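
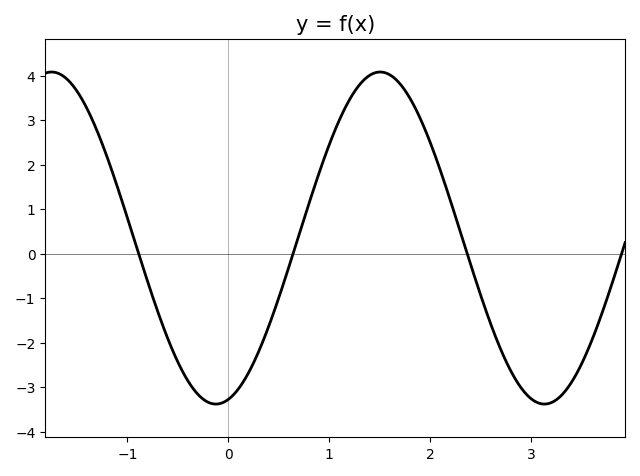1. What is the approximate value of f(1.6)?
4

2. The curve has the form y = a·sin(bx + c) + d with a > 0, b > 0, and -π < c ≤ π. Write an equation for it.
y = 3.73sin(1.9x - 1.3) + 0.35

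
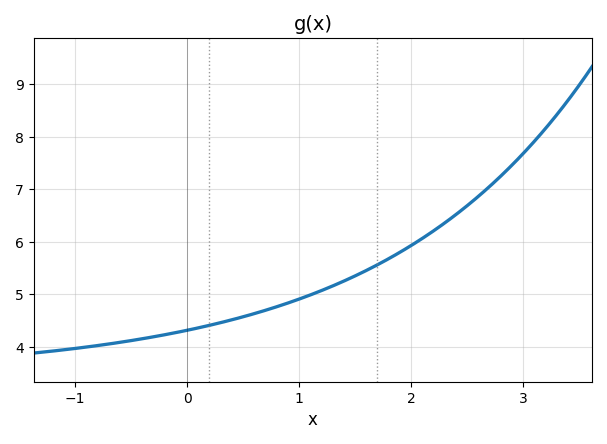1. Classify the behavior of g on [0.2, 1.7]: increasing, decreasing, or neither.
increasing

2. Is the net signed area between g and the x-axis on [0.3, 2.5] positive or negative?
positive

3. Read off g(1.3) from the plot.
5.2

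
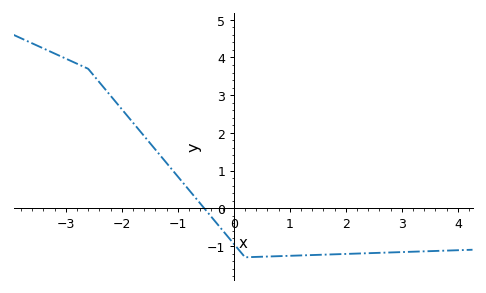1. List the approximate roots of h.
-0.6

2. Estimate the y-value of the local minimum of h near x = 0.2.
-1.3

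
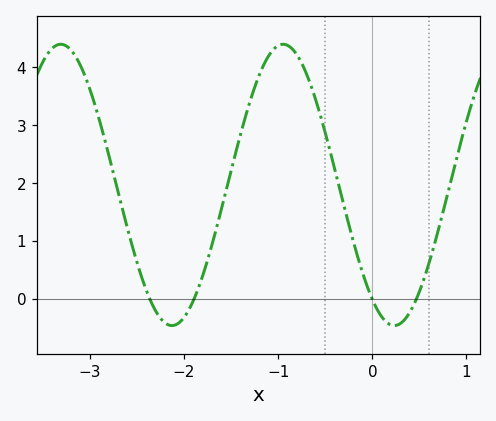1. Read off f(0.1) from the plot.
-0.309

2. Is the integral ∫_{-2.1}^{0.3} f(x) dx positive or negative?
positive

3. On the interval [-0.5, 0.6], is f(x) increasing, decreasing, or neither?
neither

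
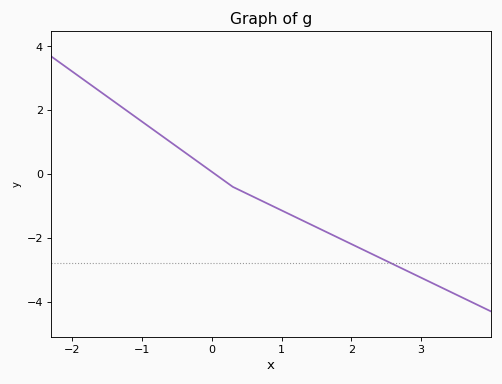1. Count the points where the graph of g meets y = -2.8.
1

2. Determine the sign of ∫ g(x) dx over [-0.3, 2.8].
negative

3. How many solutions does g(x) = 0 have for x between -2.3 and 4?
1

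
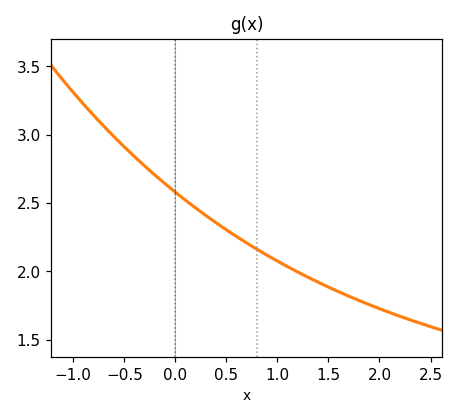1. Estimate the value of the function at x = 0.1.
2.5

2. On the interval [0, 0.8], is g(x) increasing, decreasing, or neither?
decreasing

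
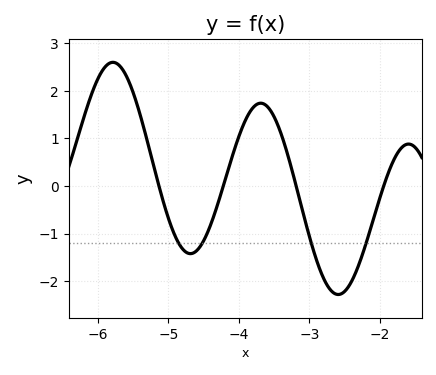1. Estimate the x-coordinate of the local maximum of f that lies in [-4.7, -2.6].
-3.69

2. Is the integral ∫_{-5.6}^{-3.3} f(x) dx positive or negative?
positive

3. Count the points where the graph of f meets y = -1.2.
4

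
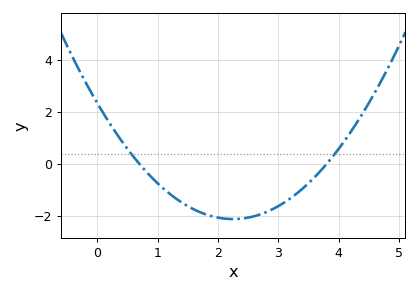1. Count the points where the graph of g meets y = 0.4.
2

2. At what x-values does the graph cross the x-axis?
0.7, 3.8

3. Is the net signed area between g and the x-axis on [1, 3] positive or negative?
negative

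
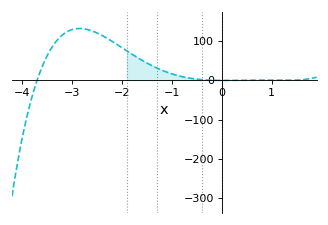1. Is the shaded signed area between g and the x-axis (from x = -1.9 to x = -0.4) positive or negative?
positive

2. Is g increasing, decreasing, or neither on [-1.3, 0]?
decreasing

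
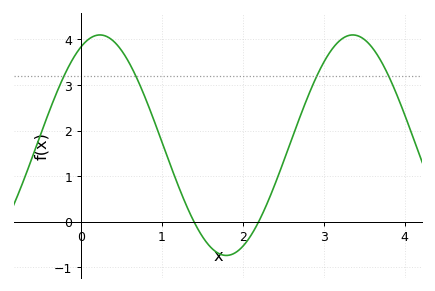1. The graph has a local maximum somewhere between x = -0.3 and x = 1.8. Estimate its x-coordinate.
0.2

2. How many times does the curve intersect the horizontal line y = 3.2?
4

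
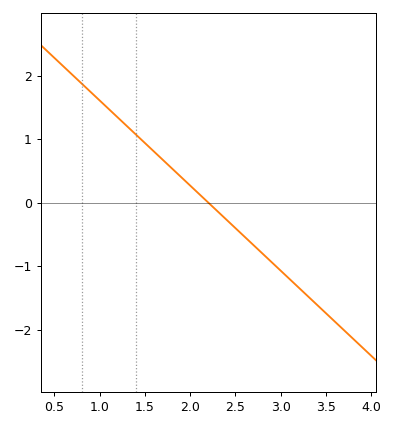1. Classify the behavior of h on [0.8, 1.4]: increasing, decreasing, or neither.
decreasing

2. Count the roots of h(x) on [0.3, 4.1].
1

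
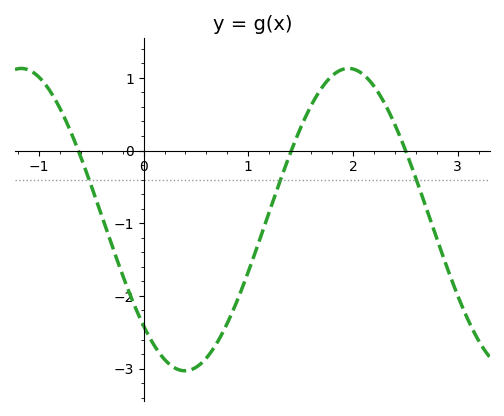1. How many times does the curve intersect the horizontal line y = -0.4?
3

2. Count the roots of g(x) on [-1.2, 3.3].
3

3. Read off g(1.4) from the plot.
-0.042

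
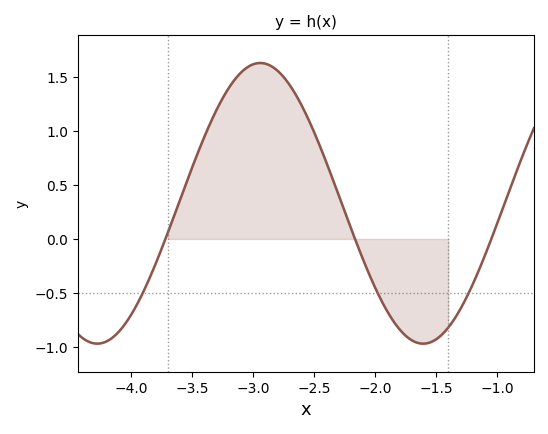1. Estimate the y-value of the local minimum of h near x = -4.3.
-0.97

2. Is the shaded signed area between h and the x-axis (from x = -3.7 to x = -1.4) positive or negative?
positive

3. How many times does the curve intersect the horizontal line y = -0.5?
3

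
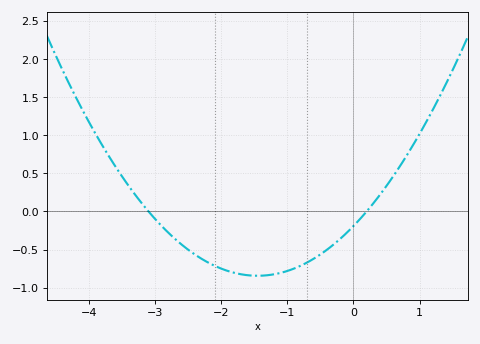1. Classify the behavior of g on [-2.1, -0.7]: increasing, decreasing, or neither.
neither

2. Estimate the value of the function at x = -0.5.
-0.55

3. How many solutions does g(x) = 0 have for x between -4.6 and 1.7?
2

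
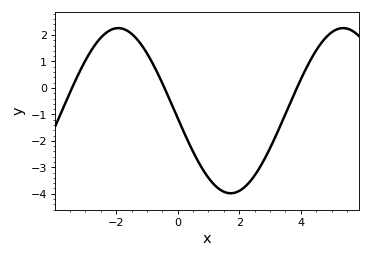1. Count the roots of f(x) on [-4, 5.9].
3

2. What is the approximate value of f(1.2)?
-3.7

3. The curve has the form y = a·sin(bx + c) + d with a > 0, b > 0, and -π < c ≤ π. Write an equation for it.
y = 3.12sin(0.86x - 3.1) - 0.86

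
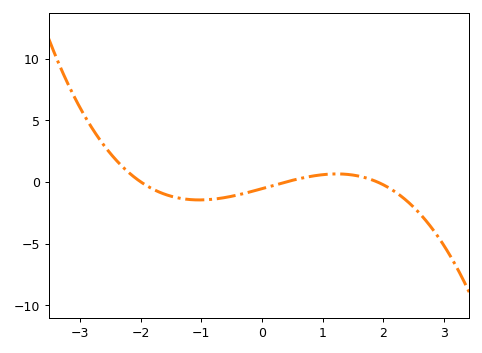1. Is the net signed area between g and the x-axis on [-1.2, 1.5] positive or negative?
negative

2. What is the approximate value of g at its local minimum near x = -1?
-1.5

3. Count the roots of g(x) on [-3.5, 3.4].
3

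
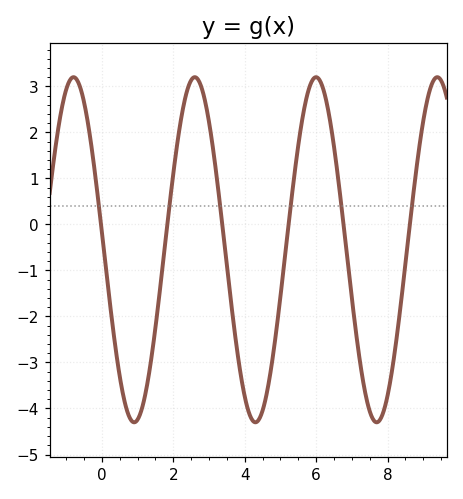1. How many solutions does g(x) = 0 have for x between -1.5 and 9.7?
6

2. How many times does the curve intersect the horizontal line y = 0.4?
6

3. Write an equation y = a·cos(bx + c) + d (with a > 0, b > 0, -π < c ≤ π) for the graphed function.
y = 3.75cos(1.85x + 1.47) - 0.55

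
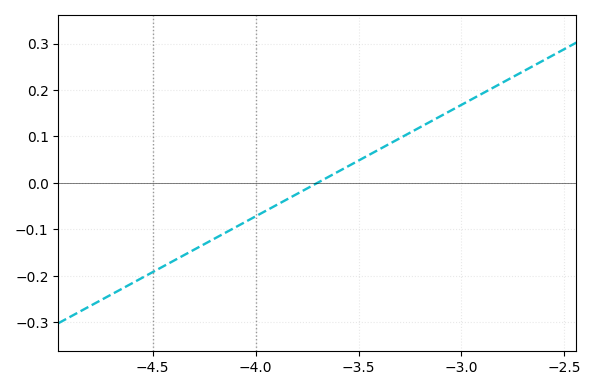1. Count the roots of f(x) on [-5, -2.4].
1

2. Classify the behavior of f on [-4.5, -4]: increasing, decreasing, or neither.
increasing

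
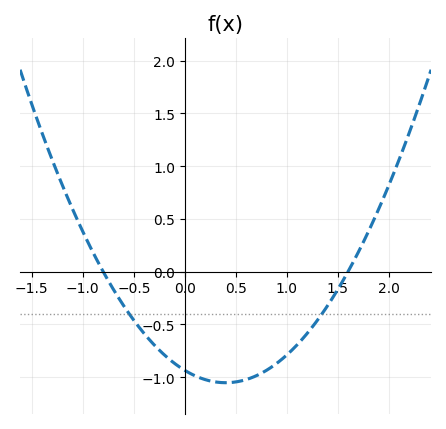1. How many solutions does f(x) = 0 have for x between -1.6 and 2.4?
2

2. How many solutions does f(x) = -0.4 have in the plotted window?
2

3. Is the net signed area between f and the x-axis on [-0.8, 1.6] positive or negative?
negative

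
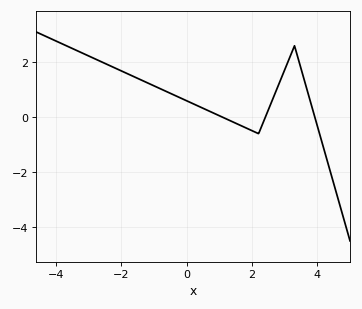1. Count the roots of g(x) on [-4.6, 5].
3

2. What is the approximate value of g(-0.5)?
0.8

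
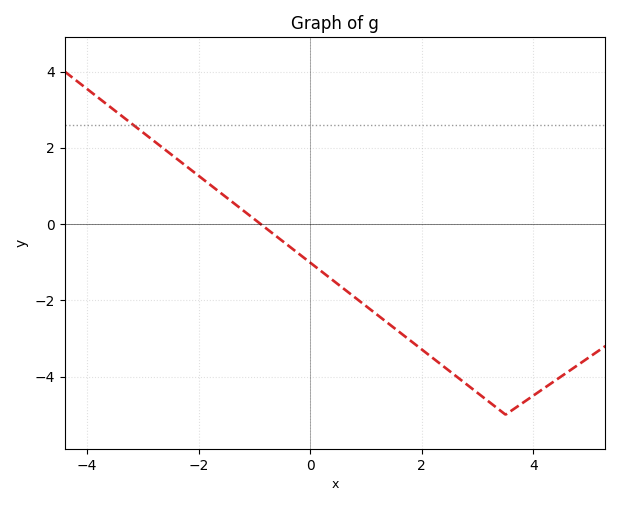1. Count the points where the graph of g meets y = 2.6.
1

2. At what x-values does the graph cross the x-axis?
-0.89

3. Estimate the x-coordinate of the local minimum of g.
3.5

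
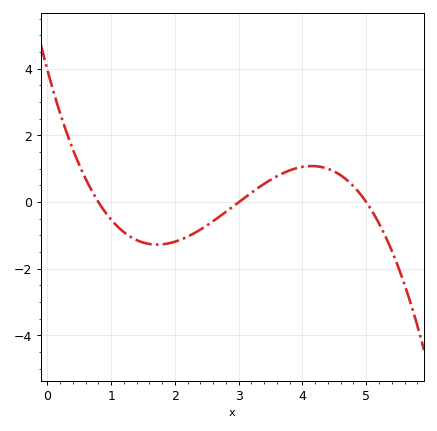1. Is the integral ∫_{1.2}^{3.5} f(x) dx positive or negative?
negative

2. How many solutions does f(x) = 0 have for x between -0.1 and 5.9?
3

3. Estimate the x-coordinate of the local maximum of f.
4.1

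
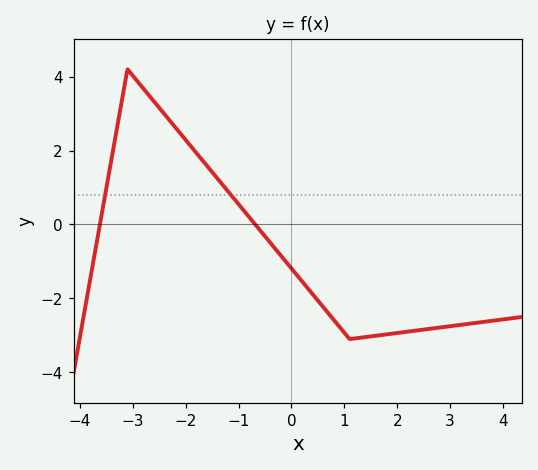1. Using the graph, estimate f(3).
-2.8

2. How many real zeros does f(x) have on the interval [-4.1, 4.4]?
2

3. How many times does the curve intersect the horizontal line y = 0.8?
2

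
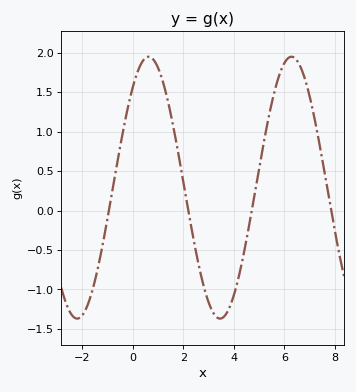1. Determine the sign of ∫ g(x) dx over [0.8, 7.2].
positive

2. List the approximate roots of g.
-1, 2.2, 4.8, 7.8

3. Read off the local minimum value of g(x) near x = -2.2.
-1.35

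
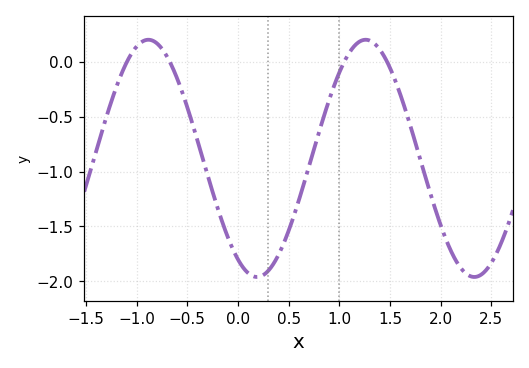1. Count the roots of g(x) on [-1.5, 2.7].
4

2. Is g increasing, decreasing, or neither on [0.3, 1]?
increasing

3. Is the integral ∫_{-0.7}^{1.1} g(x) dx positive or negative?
negative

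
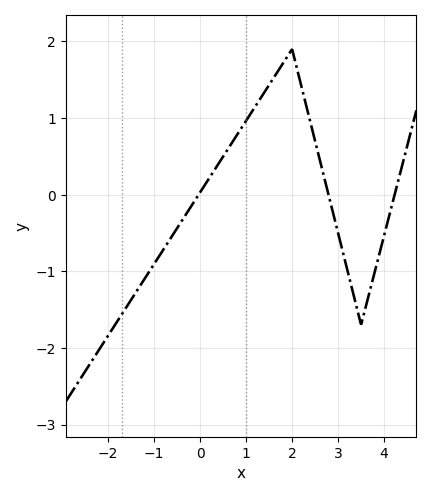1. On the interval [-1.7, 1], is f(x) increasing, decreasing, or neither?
increasing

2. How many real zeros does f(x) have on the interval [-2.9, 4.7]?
3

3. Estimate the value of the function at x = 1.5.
1.43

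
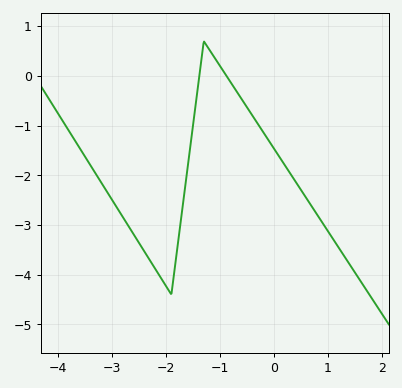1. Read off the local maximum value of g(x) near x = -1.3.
0.7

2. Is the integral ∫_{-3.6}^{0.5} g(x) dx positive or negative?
negative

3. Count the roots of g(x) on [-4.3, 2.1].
2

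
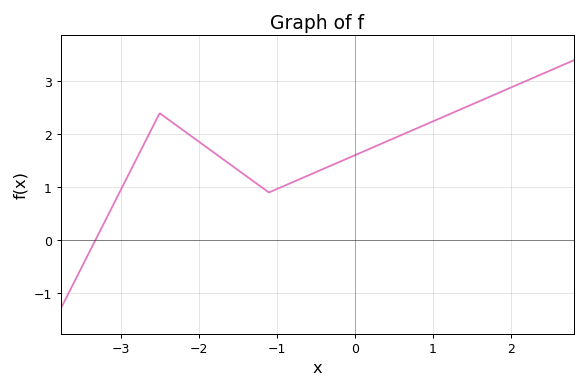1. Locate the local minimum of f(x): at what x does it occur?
-1.1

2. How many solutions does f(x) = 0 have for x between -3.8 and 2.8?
1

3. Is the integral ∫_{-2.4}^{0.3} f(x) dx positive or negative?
positive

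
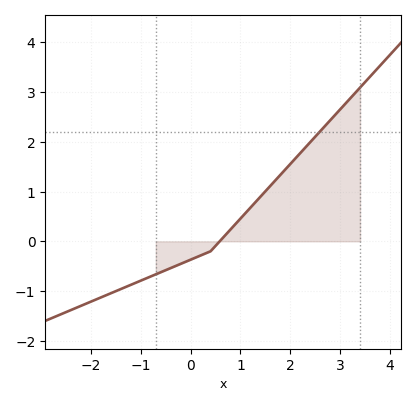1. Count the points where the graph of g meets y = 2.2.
1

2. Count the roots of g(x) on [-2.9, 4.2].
1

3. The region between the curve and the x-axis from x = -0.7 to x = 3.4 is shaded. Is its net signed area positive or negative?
positive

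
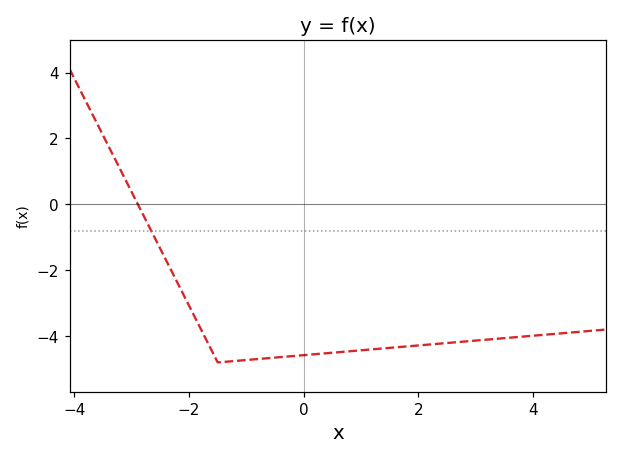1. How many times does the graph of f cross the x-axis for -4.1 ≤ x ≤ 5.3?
1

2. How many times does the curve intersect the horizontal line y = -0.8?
1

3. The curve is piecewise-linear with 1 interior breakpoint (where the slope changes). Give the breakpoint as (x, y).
(-1.5, -4.8)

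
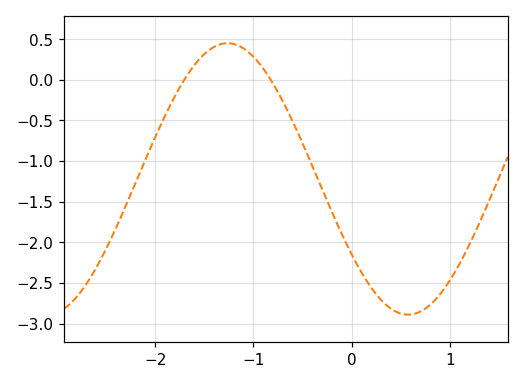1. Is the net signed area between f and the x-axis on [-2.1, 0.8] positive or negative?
negative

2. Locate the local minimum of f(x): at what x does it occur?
0.574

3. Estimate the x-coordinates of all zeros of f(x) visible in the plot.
-1.7, -0.825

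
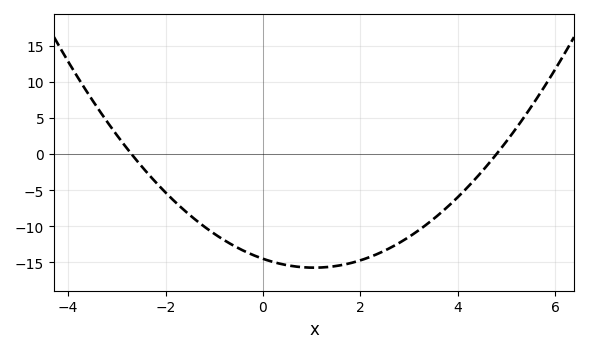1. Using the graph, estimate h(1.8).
-15.1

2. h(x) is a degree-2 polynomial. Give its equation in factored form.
y = 1.12(x + 2.7)(x - 4.8)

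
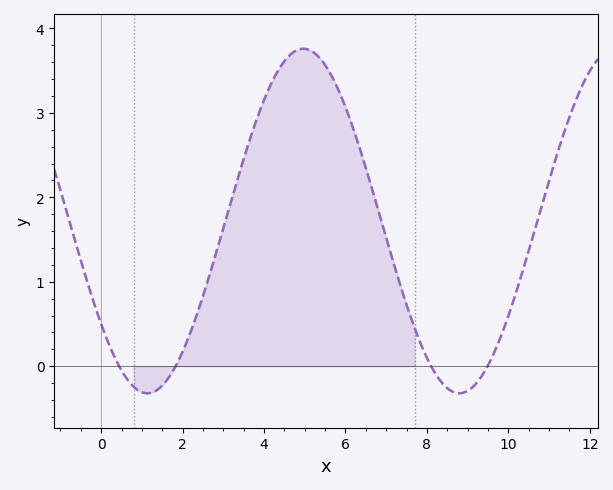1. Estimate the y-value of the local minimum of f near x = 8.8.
-0.32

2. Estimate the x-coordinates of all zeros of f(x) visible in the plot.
0.442, 1.83, 8.1, 9.49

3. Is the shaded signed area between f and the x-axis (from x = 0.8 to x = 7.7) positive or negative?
positive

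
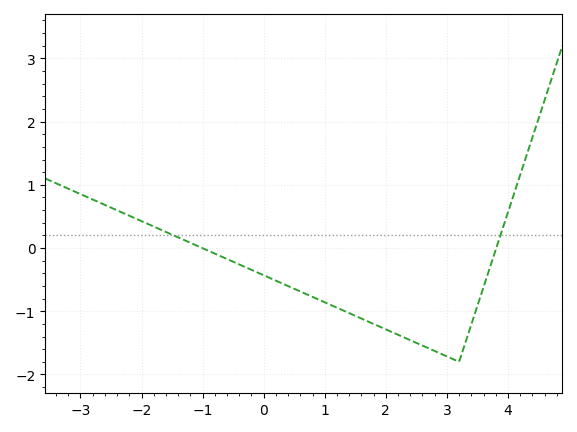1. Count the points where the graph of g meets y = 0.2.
2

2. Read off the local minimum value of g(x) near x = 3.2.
-1.8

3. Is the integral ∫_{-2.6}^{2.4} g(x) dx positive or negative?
negative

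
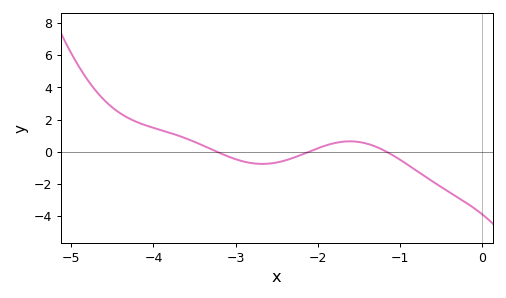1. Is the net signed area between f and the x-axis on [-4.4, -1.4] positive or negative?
positive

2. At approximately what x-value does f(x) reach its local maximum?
-1.6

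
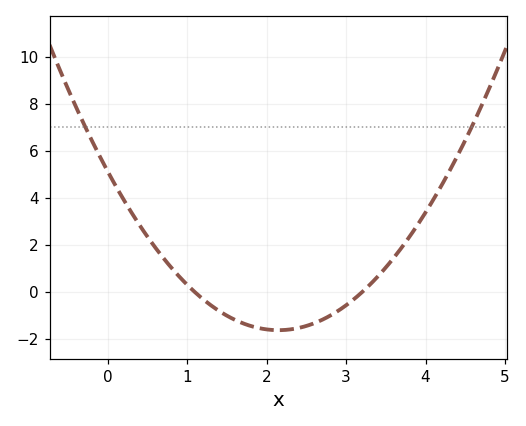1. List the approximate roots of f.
1.1, 3.2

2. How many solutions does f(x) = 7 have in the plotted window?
2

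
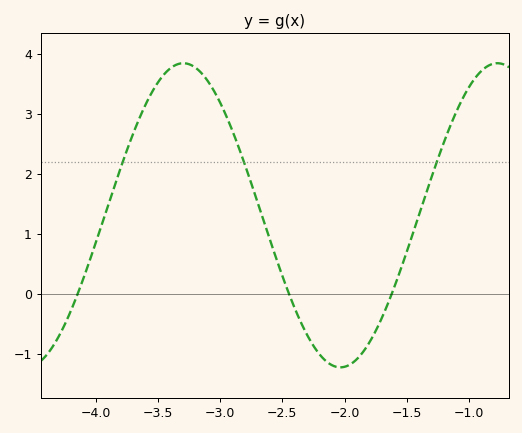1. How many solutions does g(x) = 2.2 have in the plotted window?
3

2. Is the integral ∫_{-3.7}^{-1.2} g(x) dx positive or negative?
positive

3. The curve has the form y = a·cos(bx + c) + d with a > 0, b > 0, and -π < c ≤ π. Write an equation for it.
y = 2.54cos(2.49x + 1.92) + 1.31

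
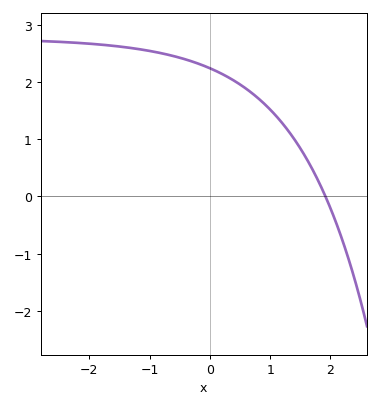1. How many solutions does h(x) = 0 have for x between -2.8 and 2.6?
1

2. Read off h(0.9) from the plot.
1.6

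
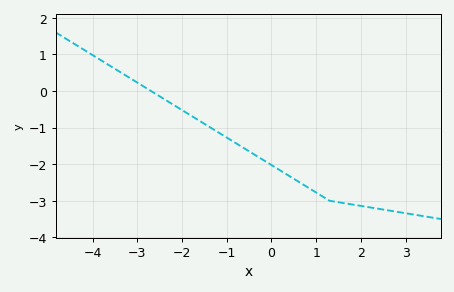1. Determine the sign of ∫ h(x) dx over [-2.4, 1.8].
negative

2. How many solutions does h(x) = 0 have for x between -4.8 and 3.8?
1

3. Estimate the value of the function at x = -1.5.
-0.897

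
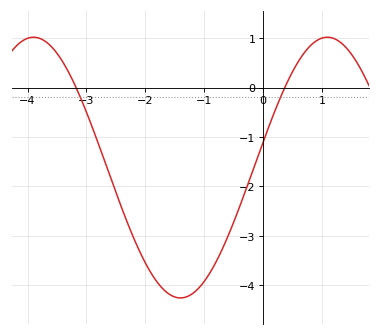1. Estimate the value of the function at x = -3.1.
-0.2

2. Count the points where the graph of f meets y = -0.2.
2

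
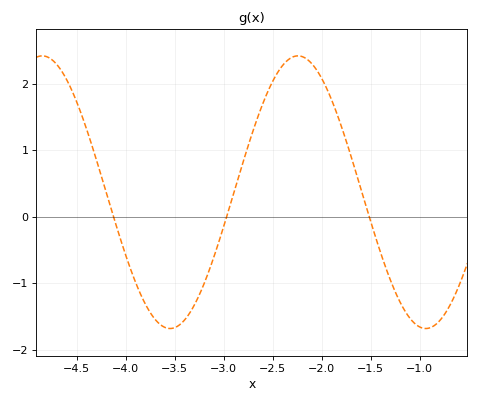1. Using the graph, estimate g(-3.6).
-1.66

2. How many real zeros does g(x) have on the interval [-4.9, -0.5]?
3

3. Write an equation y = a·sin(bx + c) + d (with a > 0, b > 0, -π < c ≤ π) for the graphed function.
y = 2.05sin(2.41x + 0.692) + 0.37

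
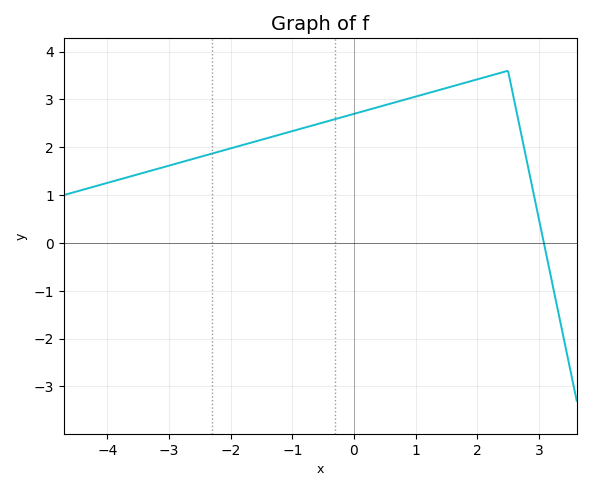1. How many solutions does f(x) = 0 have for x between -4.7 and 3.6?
1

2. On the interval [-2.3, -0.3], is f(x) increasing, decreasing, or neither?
increasing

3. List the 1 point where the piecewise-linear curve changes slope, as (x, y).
(2.5, 3.6)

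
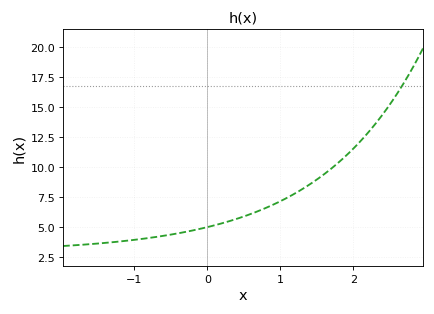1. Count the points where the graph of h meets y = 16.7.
1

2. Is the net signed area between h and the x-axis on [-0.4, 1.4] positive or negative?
positive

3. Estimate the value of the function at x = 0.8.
6.6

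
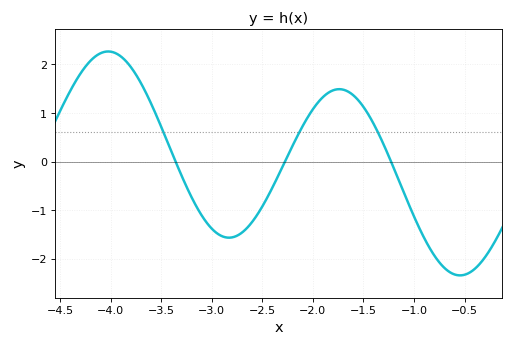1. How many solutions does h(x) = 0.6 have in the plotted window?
3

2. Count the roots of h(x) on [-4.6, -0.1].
3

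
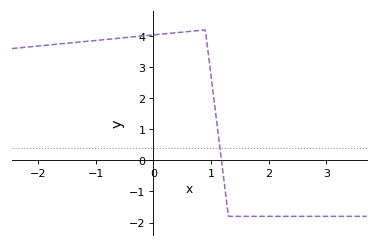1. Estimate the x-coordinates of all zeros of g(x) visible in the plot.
1.2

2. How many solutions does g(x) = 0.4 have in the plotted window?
1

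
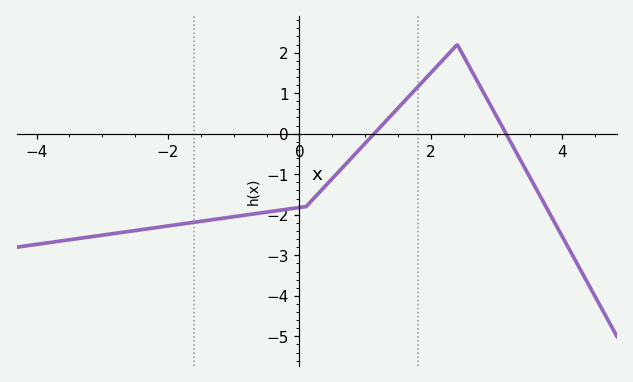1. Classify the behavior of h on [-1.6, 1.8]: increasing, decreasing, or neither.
increasing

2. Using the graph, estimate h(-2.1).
-2.3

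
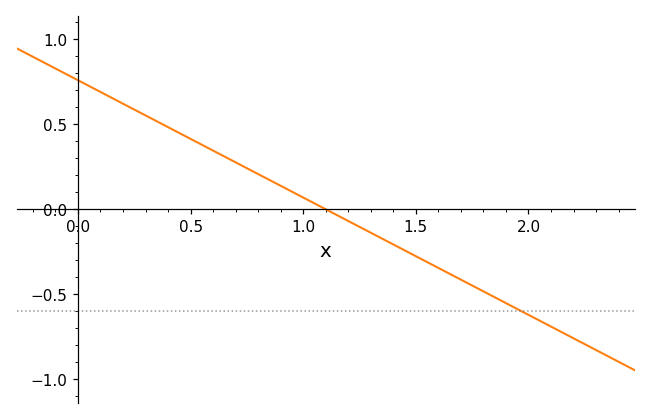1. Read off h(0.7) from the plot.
0.276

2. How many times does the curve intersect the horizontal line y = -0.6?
1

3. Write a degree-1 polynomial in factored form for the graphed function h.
y = -0.69(x - 1.1)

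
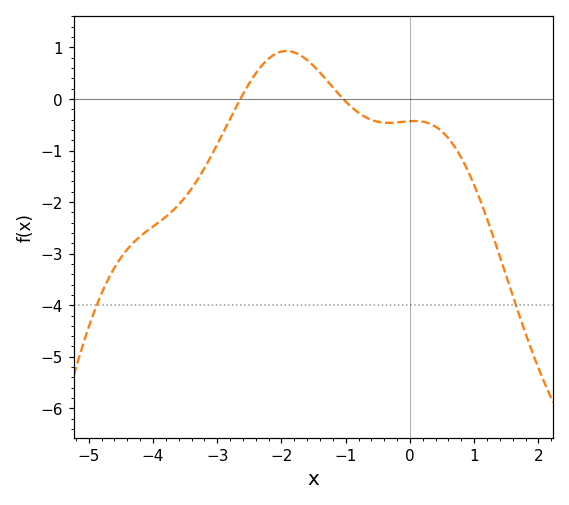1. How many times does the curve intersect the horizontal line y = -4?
2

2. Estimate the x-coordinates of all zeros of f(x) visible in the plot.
-2.6, -1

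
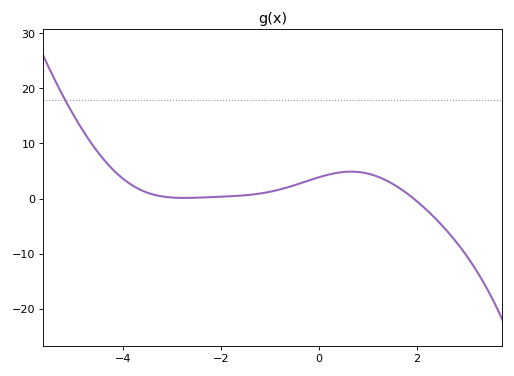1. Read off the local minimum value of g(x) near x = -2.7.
0.128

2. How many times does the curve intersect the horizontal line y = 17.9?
1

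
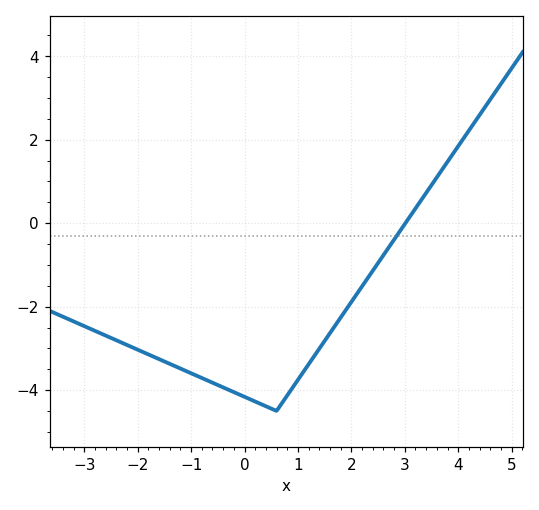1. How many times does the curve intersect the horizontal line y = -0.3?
1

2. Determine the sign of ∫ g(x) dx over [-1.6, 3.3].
negative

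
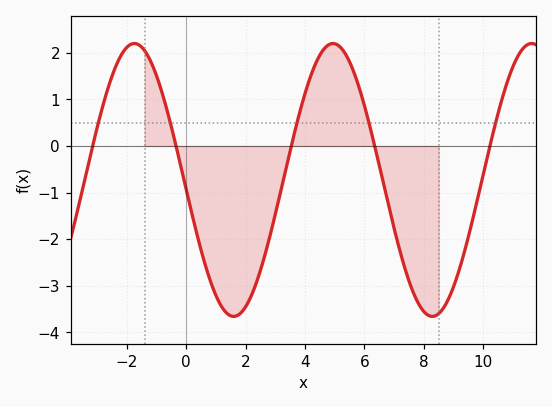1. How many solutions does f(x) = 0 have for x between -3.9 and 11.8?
5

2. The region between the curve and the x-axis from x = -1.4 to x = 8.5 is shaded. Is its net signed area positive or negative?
negative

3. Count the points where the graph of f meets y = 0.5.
5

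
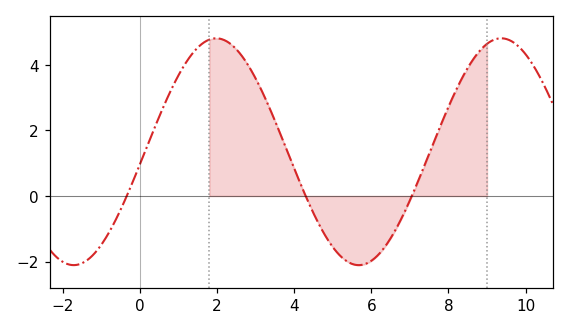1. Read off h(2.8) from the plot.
4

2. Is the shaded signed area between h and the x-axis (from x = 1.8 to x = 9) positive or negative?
positive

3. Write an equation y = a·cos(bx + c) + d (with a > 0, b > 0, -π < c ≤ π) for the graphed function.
y = 3.46cos(0.85x - 1.7) + 1.35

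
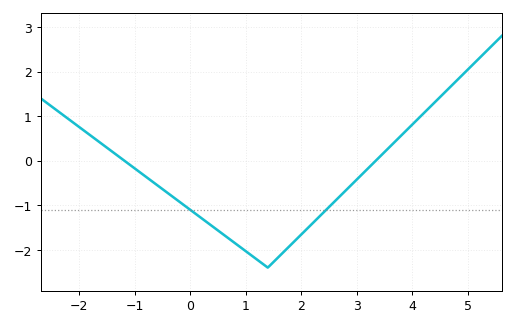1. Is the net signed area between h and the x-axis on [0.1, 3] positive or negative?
negative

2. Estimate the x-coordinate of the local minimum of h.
1.4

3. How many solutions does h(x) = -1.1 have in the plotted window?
2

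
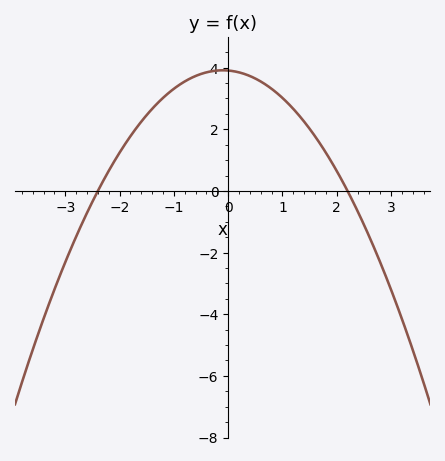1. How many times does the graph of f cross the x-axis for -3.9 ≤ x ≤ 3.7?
2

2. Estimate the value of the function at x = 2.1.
0.333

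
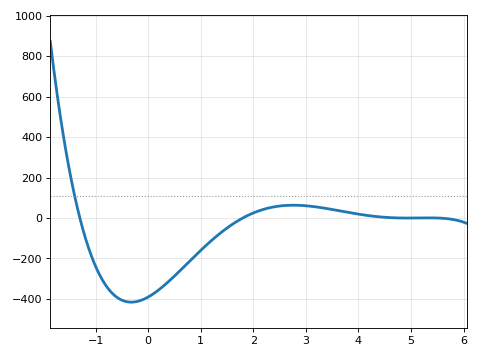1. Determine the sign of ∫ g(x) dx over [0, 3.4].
negative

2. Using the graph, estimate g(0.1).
-380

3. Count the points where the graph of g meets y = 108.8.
1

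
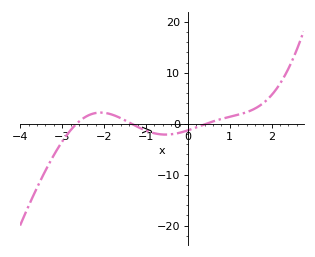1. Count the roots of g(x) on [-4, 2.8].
3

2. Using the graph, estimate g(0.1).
-1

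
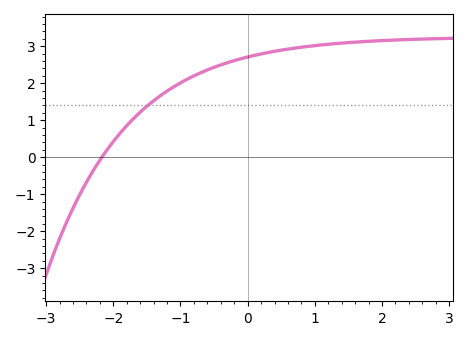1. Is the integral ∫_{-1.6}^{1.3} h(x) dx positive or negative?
positive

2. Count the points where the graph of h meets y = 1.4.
1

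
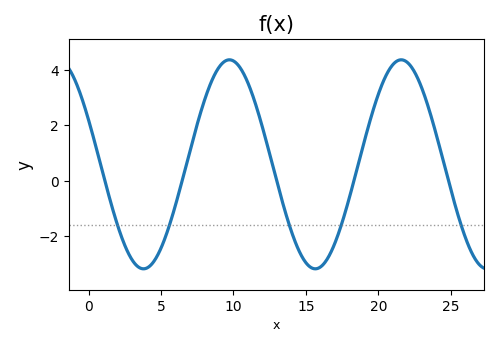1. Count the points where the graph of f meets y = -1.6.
5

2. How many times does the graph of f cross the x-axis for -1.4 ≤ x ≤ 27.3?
5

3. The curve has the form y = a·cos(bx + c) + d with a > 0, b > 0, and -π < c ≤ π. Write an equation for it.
y = 3.79cos(0.53x + 1.13) + 0.59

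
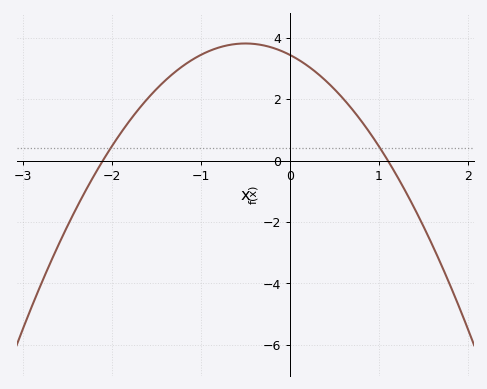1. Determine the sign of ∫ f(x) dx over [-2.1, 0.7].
positive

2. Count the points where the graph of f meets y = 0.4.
2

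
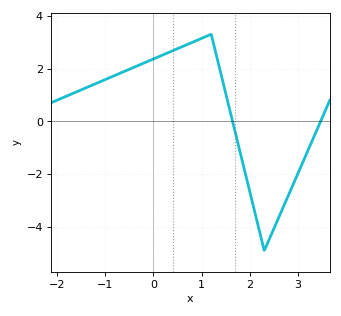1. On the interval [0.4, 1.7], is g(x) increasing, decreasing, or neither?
neither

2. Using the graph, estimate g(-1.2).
1.43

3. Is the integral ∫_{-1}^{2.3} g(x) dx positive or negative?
positive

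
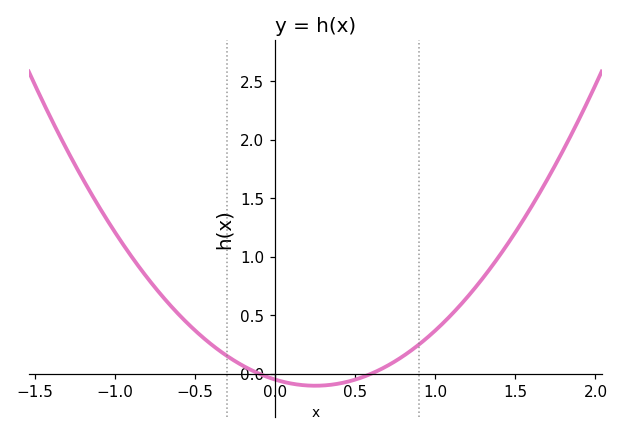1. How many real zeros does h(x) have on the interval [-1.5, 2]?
2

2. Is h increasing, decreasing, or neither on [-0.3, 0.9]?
neither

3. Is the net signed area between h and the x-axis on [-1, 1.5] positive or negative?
positive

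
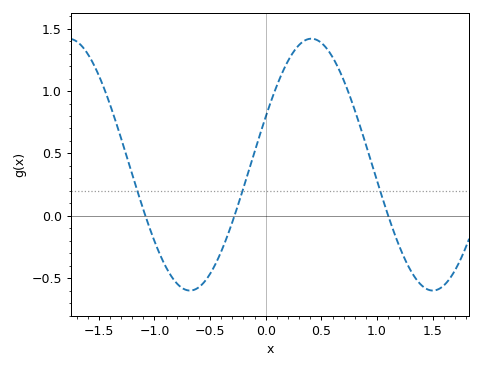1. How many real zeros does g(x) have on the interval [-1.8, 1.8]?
3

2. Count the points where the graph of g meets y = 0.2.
3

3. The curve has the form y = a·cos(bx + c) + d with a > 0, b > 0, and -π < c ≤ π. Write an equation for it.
y = 1.01cos(2.9x - 1.2) + 0.41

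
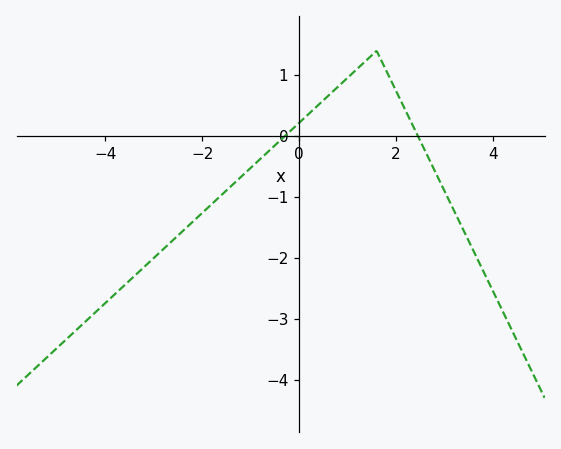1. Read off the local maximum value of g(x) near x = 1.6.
1.4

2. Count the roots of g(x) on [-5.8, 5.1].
2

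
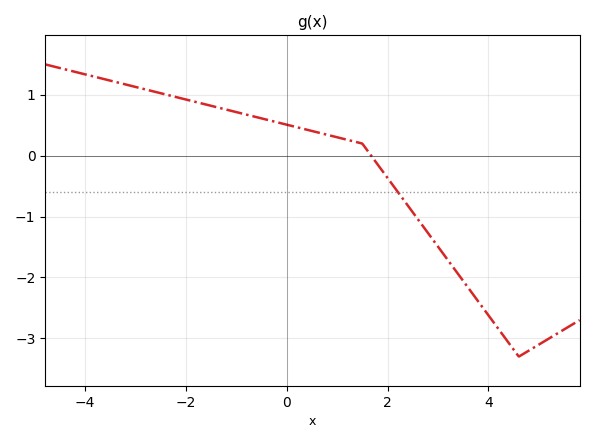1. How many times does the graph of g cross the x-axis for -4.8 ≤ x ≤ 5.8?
1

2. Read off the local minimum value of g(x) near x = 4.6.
-3.3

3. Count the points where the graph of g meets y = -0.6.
1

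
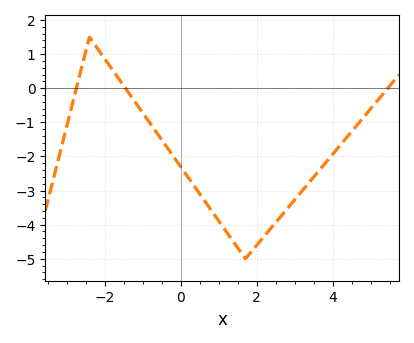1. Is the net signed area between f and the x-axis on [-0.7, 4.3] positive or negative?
negative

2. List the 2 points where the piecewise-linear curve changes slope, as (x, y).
(-2.4, 1.5); (1.7, -5)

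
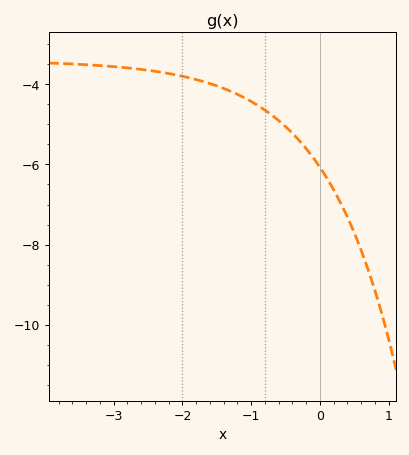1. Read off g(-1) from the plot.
-4.4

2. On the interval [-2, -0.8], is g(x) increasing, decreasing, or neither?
decreasing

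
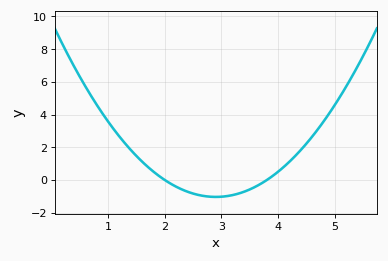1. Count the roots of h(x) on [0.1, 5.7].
2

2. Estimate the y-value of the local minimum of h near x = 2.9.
-1.04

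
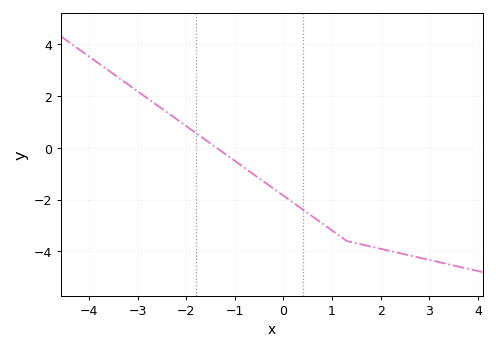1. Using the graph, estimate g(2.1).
-3.94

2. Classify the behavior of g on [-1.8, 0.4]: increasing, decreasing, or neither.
decreasing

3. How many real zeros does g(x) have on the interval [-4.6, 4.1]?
1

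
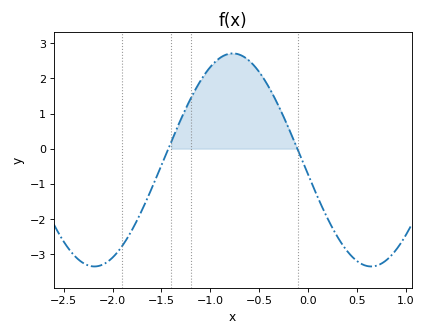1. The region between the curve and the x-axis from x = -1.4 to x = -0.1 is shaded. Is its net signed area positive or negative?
positive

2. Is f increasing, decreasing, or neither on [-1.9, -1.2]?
increasing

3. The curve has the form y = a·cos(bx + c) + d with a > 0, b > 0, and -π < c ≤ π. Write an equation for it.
y = 3.03cos(2.2x + 1.7) - 0.32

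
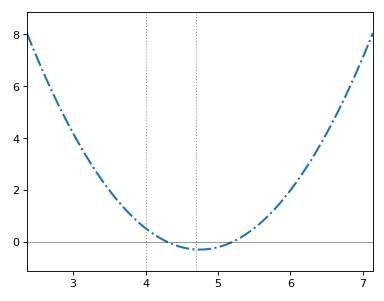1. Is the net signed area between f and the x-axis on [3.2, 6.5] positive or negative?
positive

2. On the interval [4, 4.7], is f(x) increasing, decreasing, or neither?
decreasing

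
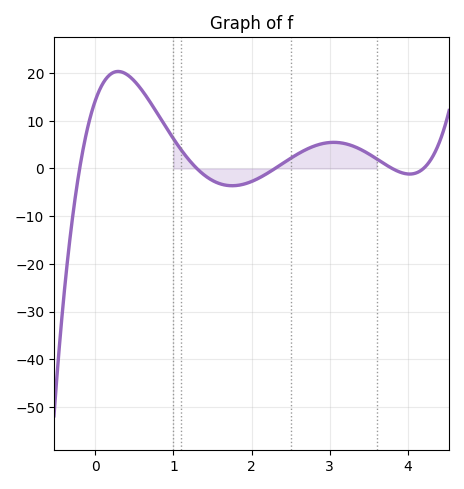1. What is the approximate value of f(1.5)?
-2.52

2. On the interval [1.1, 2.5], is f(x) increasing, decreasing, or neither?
neither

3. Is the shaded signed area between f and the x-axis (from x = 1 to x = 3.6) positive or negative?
positive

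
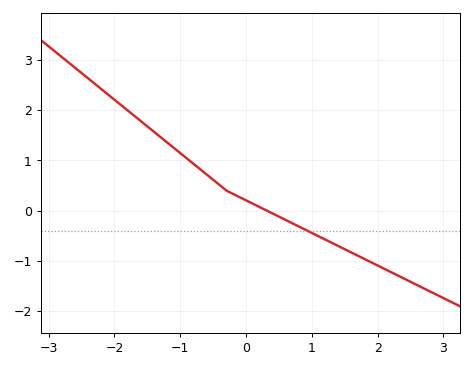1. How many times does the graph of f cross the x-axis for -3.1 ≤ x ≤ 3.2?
1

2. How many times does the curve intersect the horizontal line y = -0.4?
1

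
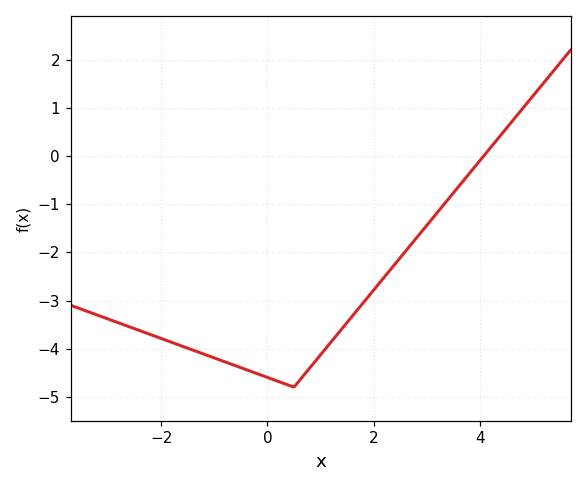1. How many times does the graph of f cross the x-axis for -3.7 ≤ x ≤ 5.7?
1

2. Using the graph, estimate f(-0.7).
-4.3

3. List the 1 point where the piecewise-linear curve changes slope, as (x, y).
(0.5, -4.8)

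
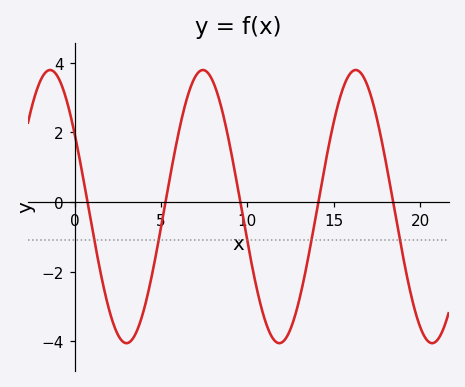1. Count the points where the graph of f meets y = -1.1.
5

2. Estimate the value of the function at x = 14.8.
1.8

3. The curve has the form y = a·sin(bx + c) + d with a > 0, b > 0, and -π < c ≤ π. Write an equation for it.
y = 3.92sin(0.71x + 2.6) - 0.13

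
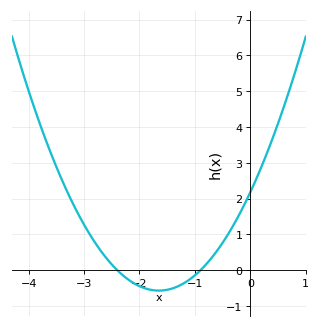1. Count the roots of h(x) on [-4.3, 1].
2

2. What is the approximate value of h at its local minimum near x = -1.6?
-0.6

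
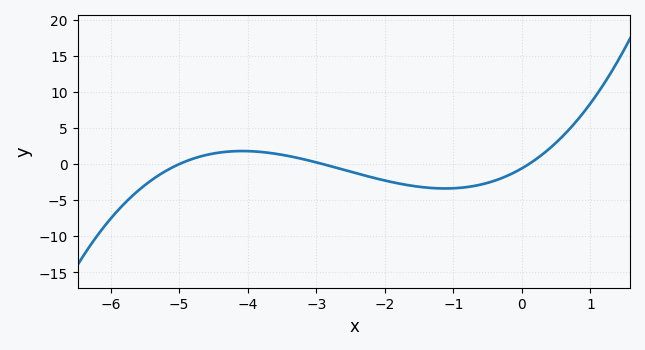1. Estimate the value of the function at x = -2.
-2.5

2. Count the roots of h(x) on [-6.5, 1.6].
3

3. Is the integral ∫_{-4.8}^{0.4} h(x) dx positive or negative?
negative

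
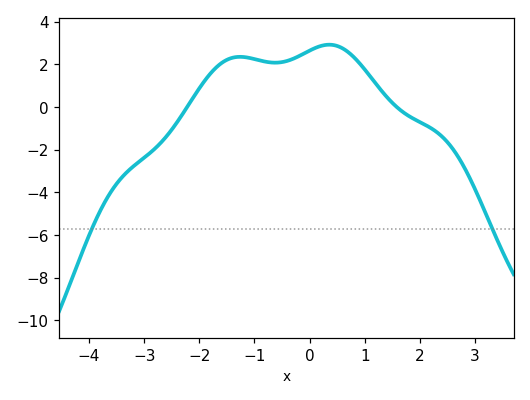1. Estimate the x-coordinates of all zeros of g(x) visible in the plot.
-2.2, 1.6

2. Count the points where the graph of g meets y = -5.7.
2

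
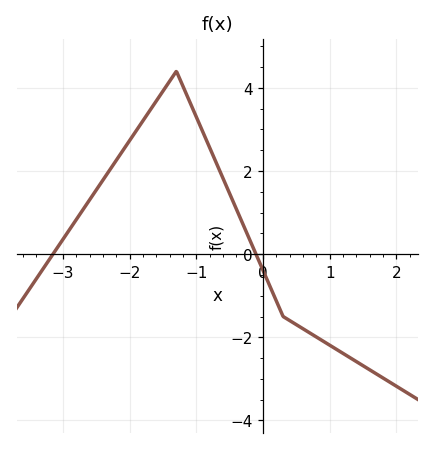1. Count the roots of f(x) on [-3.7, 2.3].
2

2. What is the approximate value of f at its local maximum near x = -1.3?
4.4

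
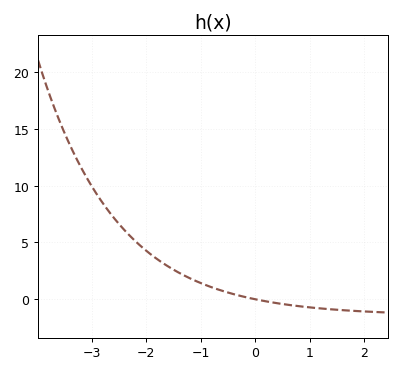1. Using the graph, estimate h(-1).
1.5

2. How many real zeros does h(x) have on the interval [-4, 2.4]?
1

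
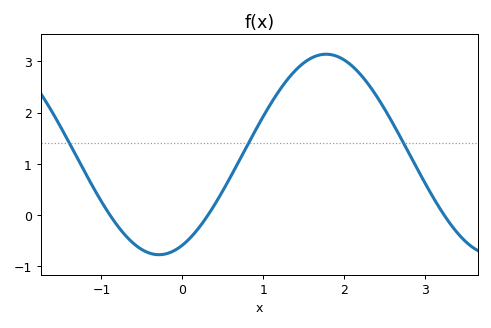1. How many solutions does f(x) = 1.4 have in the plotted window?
3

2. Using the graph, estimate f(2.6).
1.8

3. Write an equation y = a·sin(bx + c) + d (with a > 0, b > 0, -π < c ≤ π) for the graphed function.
y = 1.96sin(1.5x - 1.1) + 1.18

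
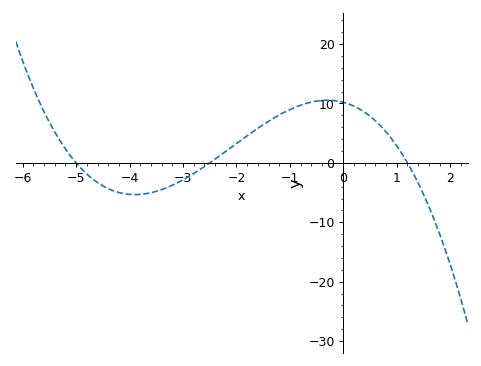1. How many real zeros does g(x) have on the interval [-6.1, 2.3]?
3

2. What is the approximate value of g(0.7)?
6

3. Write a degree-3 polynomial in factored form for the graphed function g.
y = -0.68(x + 5)(x + 2.5)(x - 1.2)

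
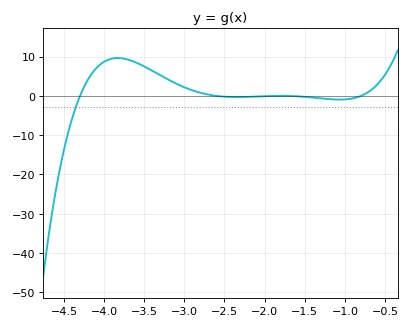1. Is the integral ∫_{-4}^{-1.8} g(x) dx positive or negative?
positive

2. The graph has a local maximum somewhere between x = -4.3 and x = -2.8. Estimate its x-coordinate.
-3.8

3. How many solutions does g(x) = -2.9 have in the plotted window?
1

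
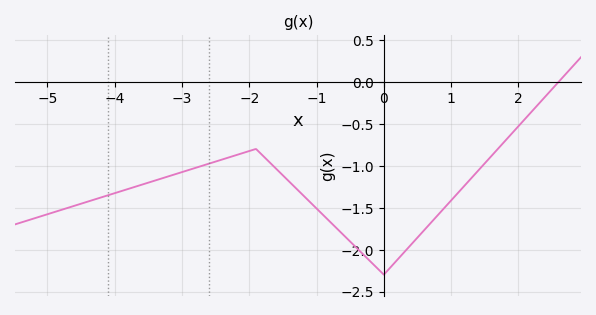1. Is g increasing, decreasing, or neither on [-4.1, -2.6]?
increasing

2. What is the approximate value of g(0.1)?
-2.21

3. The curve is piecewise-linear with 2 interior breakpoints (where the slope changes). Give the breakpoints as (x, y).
(-1.9, -0.8); (0, -2.3)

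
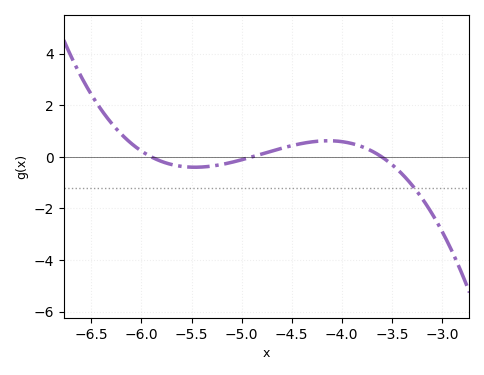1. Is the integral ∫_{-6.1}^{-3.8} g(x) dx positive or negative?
positive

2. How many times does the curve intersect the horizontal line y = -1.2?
1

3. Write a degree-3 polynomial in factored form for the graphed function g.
y = -0.87(x + 5.9)(x + 4.9)(x + 3.6)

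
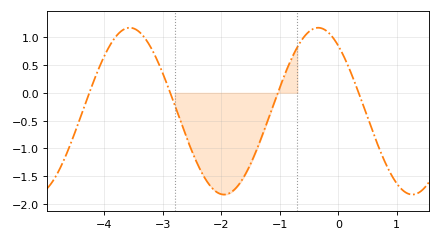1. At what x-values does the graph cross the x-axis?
-4.3, -2.9, -1, 0.3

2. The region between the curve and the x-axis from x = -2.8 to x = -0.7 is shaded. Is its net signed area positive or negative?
negative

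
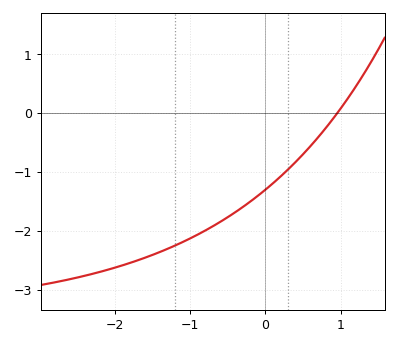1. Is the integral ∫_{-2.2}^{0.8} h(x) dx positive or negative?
negative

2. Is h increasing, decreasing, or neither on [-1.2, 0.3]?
increasing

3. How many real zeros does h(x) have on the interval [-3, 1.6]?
1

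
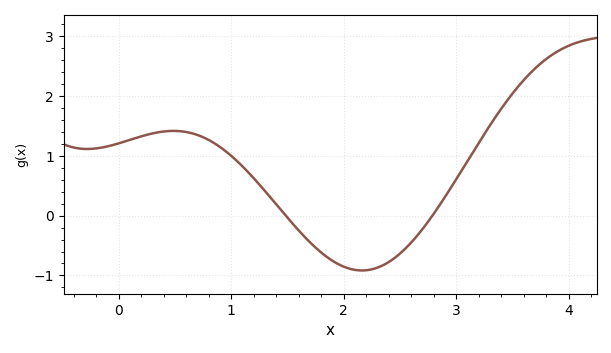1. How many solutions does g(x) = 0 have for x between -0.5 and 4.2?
2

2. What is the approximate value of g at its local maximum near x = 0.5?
1.4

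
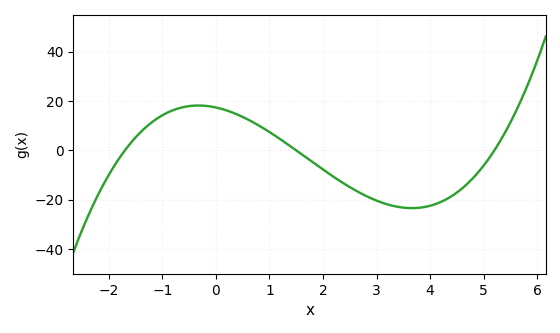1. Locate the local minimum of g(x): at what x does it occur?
3.6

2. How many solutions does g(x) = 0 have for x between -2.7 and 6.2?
3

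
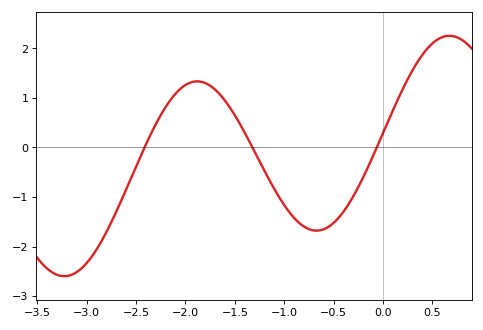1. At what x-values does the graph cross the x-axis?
-2.41, -1.32, -0.063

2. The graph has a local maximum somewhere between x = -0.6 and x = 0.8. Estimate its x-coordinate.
0.673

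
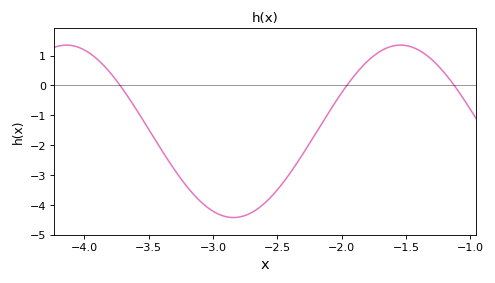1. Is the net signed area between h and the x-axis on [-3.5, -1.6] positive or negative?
negative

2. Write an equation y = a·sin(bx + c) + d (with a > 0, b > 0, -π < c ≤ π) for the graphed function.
y = 2.89sin(2.4x - 0.98) - 1.54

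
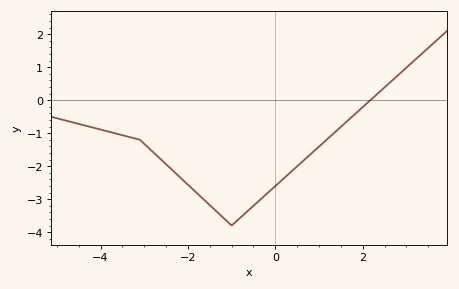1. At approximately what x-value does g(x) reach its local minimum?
-0.999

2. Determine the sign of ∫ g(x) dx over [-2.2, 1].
negative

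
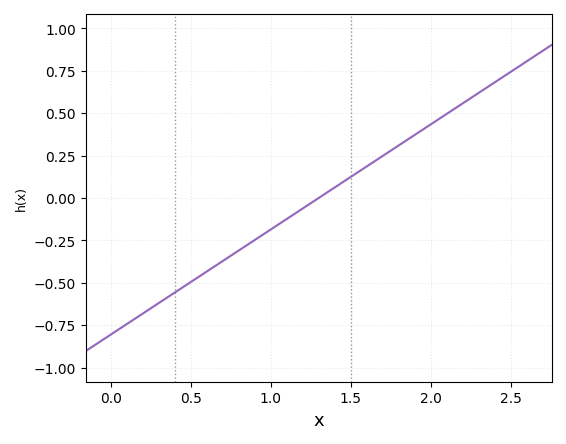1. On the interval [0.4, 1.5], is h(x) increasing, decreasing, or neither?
increasing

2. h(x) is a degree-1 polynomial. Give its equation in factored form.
y = 0.62(x - 1.3)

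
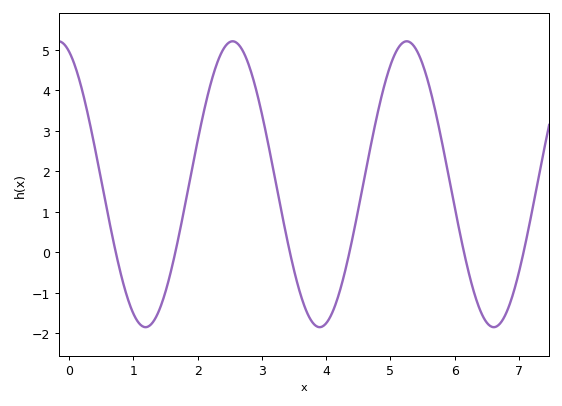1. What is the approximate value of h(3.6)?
-1.03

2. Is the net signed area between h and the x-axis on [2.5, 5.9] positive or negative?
positive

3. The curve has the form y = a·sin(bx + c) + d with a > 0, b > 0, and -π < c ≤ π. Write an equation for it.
y = 3.53sin(2.32x + 1.95) + 1.68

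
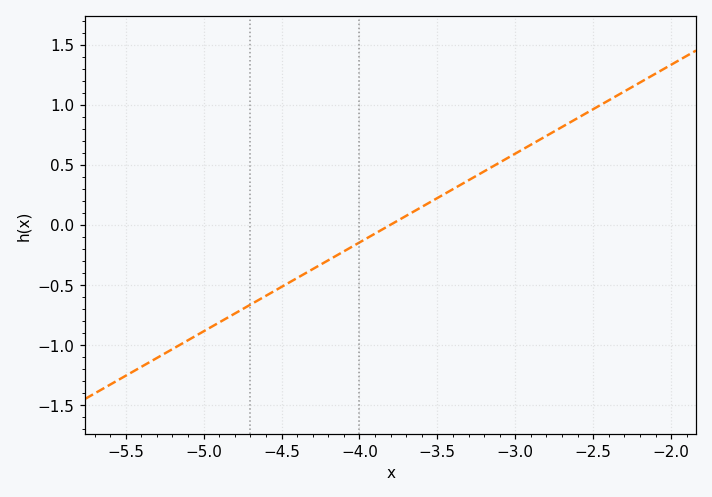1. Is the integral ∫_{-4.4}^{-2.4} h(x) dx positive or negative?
positive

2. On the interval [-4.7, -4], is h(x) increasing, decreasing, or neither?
increasing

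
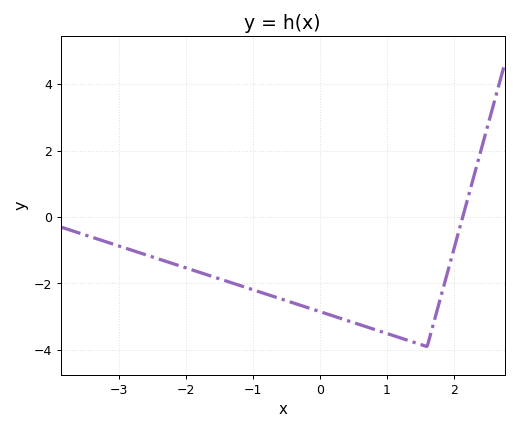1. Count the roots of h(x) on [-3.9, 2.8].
1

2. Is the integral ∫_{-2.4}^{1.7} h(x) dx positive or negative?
negative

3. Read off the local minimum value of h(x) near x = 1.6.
-3.9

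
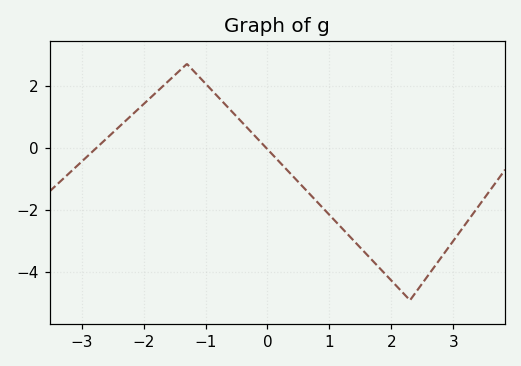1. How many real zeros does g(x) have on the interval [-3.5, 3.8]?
2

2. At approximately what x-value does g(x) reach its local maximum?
-1.3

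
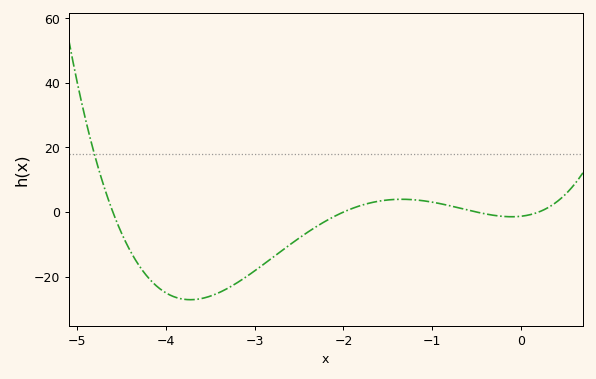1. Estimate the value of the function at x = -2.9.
-16.2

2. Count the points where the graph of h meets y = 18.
1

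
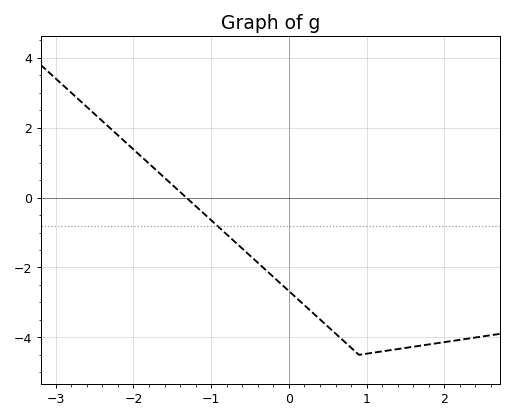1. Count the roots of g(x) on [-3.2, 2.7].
1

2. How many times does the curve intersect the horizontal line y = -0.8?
1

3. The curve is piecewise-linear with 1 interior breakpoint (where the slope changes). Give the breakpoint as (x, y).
(0.9, -4.5)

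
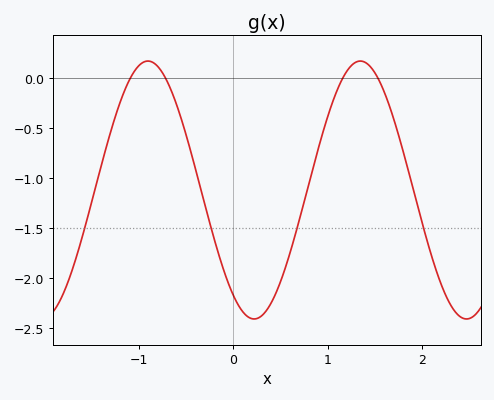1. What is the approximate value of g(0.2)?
-2.41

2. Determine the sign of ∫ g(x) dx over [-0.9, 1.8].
negative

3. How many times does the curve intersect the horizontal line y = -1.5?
4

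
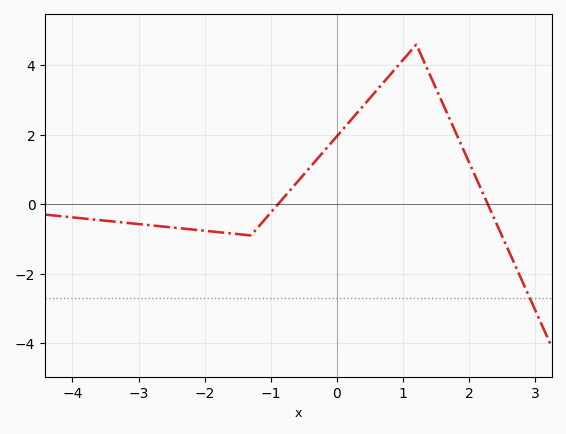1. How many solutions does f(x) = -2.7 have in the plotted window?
1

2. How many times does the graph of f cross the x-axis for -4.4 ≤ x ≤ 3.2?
2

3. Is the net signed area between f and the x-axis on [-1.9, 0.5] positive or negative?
positive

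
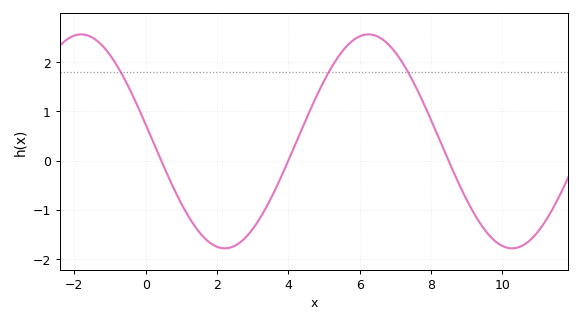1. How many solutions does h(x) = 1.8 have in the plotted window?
3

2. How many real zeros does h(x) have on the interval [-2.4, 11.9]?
3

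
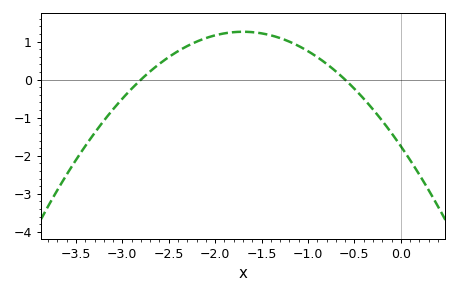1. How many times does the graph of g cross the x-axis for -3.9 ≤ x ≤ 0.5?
2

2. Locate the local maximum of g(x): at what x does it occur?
-1.7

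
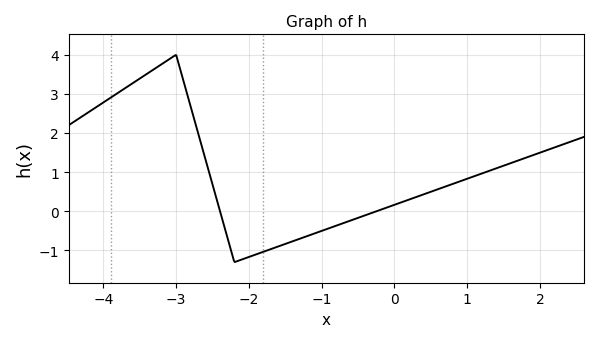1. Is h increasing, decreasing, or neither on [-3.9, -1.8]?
neither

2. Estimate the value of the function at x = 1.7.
1.3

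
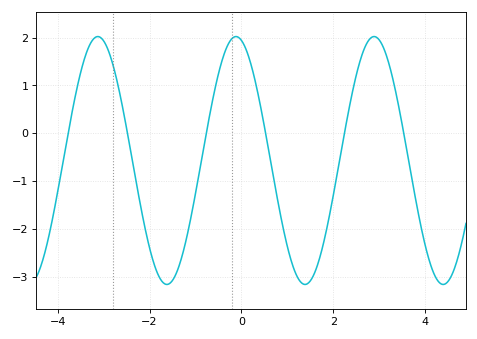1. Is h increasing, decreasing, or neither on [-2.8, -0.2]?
neither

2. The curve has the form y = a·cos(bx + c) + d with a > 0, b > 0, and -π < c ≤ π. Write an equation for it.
y = 2.59cos(2.1x + 0.25) - 0.57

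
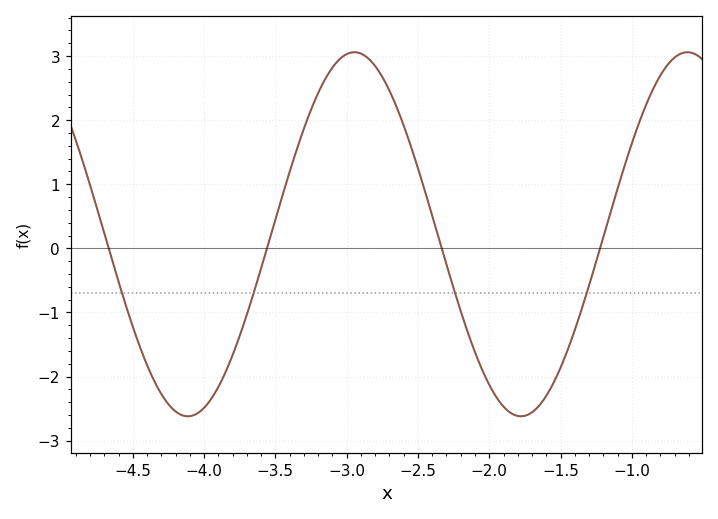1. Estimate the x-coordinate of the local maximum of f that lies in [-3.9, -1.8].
-2.95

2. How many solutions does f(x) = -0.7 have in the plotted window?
4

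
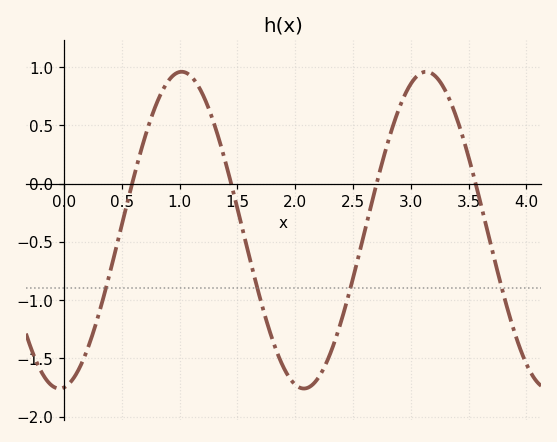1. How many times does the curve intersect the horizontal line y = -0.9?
4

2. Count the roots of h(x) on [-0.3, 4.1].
4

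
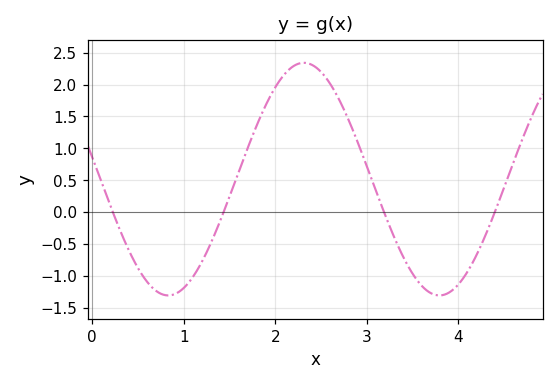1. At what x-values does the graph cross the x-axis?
0.226, 1.43, 3.19, 4.4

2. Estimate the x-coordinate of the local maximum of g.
2.31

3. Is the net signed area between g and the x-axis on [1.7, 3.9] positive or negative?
positive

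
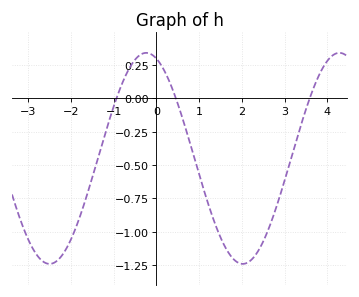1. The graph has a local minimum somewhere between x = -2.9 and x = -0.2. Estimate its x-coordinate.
-2.4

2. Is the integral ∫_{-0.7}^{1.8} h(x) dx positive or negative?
negative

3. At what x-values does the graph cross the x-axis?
-1, 0.4, 3.6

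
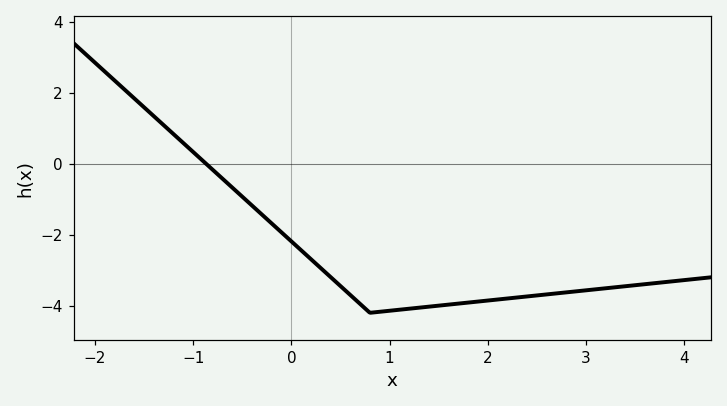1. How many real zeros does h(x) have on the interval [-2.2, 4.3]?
1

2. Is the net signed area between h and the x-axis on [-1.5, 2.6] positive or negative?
negative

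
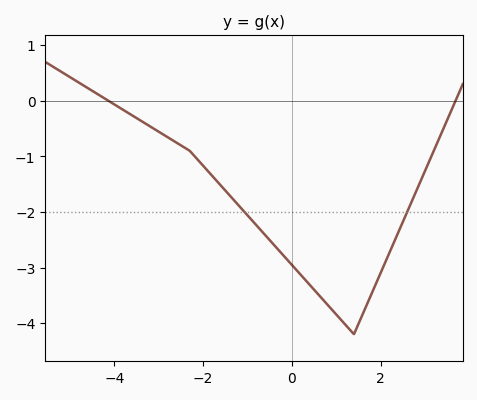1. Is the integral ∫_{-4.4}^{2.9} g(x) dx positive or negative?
negative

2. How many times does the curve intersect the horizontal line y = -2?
2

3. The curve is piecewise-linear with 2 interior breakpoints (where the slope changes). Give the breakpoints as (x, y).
(-2.3, -0.9); (1.4, -4.2)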